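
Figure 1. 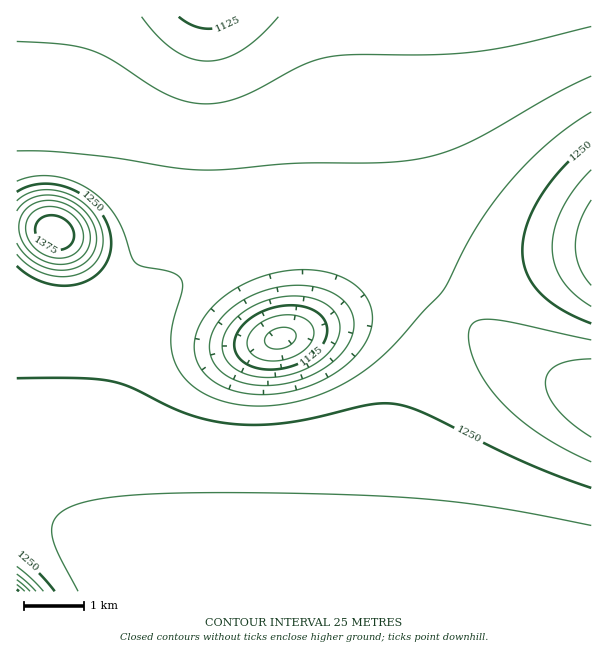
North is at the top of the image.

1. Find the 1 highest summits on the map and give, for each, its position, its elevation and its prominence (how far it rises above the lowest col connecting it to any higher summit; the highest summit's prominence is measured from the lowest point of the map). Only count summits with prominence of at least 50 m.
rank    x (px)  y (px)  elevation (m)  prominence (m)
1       54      234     1390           323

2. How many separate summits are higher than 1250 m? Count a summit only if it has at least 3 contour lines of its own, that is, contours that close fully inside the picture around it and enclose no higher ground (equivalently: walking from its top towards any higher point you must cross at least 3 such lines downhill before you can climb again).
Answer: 1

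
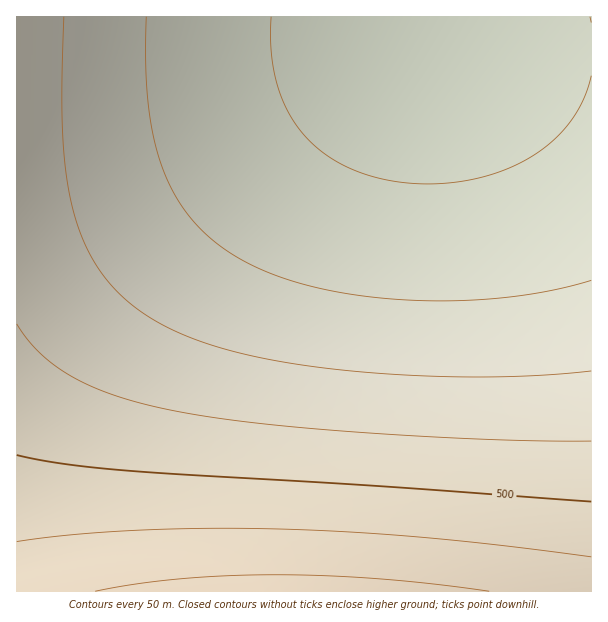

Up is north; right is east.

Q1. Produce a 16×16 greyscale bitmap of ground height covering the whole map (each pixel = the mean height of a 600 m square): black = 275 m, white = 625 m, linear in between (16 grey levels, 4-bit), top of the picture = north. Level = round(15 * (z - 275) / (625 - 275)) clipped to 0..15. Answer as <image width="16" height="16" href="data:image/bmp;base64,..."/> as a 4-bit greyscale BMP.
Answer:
<image width="16" height="16" href="data:image/bmp;base64,Qk32AAAAAAAAAHYAAAAoAAAAEAAAABAAAAABAAQAAAAAAIAAAAATCwAAEwsAABAAAAAAAAAAAAAAABEREQAiIiIAMzMzAERERABVVVUAZmZmAHd3dwCIiIgAmZmZAKqqqgC7u7sAzMzMAN3d3QDu7u4A////AN3e7u7u7d3dzMzMzMzMy7u7u7u7qqqqqqqpmZmZmZiImYiIiId3d3eIh3d2ZmZmZod2ZlVVVVVVd2ZVRERERER2VURDMzMzM3ZUQzMiIiIjZVQzIiIhIiJlRDIiEREREmVDMiERERERZUMyEREAARFlQzIREAAAEWVDMhEQAAAR"/>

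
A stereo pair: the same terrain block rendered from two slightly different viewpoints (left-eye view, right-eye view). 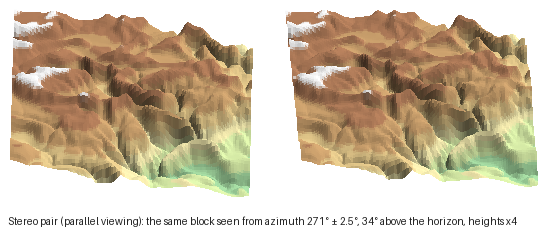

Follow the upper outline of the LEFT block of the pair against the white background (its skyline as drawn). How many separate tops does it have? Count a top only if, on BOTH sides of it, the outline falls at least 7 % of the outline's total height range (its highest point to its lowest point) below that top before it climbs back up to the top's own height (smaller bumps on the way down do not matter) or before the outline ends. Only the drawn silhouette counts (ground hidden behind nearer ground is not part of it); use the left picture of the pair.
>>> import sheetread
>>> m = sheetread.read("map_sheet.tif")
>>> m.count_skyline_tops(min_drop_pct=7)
2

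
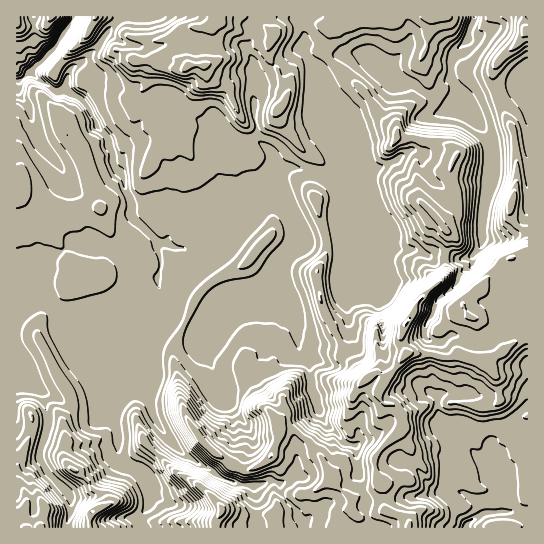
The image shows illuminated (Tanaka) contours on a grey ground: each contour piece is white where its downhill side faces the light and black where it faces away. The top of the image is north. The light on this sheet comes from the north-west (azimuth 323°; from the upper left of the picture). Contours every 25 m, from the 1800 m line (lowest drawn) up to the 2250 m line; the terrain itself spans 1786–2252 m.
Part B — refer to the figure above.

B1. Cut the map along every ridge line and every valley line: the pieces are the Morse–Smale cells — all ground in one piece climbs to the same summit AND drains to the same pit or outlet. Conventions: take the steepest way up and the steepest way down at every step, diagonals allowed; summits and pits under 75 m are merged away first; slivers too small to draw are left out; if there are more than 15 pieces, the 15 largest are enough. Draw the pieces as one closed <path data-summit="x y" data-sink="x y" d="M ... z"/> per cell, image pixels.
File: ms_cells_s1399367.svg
<path data-summit="406 323" data-sink="74 17" d="M50 53l-19 19-15 10 0 221 10 4 19-6 12 10 16 1 5 17 20 7 9 1 0 13 2 7 0 58 7 12 3 11 1 23 22 11 9-14 18-19 17 17 39 24 17 5 17 0 8-4 11 2 5 12 13 15 9 18 104 0 0-6-4-5-20-7-1-20-8-15-1-18 28-28 0-14-9-10-11-2-4-8 0-4 28-37-6-12 0-7 3-9 8-11 5-13 22-19 8-10-3-15 4-25-8-11 9-8 8-17-6-19 0-11 6-13-7-7-7-3-32-7-14 0-1-8-16-12-16-26-34-30-14 12 0 5 5 24 16 37 0 12 6 18-2 8-7 4-24-10-12-3-13 1-8 8-8 13-4 9 0 7-8 13-38 37-9 5-9 0-19-13-7 0-9-5-8 0-26-26 0-14-7-13-1-11-9-12-7-29-11-11-6-16-10-12 18-12 1-13-17-11-10 4-4 6-1-3z"/><path data-summit="187 66" data-sink="74 17" d="M369 16l-248 0-22 30-18 16 19 12-1 13-18 12 10 12 6 16 11 11 7 29 9 12 1 11 7 13 0 14 26 26 8 0 9 5 7 0 19 13 9 0 9-5 38-37 8-13 0-7 4-9 8-13 8-8 13-1 12 3 27 10 6-7-6-23 0-12-17-41-4-25 13-11-5-12 4-7 3-14z"/><path data-summit="406 323" data-sink="466 527" d="M527 336l-17 9-23 18-18-4-8-4-22 2-5-2-27-2-27 36-1 6 2 6 4 3 9 1 9 10 0 14-28 28 1 18 8 15 1 20 20 7 4 5 1 6 118-1z"/><path data-summit="406 323" data-sink="474 17" d="M353 52l-15 3-7 7 33 29 16 26 16 12 1 8 14 0 32 7 7 3 7 7-6 13 0 11 6 19-8 17-9 8 8 11-4 25 3 15-8 10-22 19-5 13-7 8-4 12 4 18 29 2 5 2 22-2 22 8 2-4-1-17-5-9-3-12-8-6-5-12 43-43 22-9-1-17-12-11-4-6 0-14 4-10 2-19-4-44-16-37-34 14-2-4-10 0-10-7-12-1-15-12-20-8-4-7-27-13z"/><path data-summit="41 527" data-sink="74 17" d="M45 301l-19 6-4-3-6 1 1 223 49 0 5-14-2-19-22-24-7-12 0-9 8-24 0-12-5-21 6 0 20 11 24-3 8-3 8-21-2-40-9-1-20-7-5-17-16-1z"/><path data-summit="93 511" data-sink="74 17" d="M109 377l-8 21-8 3-24 3-20-11-6 0 5 21 0 12-8 24 0 9 7 12 24 27 0 16-4 14 72 0-2-10 12-15 0-18-4-10-6-6-16-5-4-6 0-20-3-11-7-12z"/><path data-summit="222 510" data-sink="74 17" d="M169 439l-18 19-8 12 6 15 0 18-12 15 4 10 163-1-8-17-13-15-5-12-11-2-8 4-17 0-17-5-39-24z"/><path data-summit="187 66" data-sink="474 17" d="M474 16l-112 1-15 7-14 3-9 24 6 10 5-5 12-4 16 3 27 13 4 7 20 8 9 9 10 4 8 0 10 7 8 0 0-8-8-18 0-15 4-11 13-12z"/><path data-summit="406 323" data-sink="74 17" d="M527 252l-21 8-43 43 5 12 5 2 4 6 0 6 8 18 0 16 43-28z"/><path data-summit="527 30" data-sink="474 17" d="M523 16l-48 1-7 17 0 5-13 12-4 11 0 15 12 30 4 0 11-7 19-7-4-10 2-16 4-7 18-15 11-15-4-5z"/><path data-summit="406 323" data-sink="74 17" d="M527 68l-8 7-8 14-14 5 6 16 10 20 3 17 1 27-2 19-4 10 0 14 4 6 12 11 0 3z"/><path data-summit="17 17" data-sink="74 17" d="M73 16l-57 1 1 64 14-9 24-23 14-23z"/><path data-summit="95 17" data-sink="74 17" d="M119 16l-45 0-19 33-6 4 19 17 1 3 4-6 8-4 18-17 12-19 9-9z"/><path data-summit="527 30" data-sink="74 17" d="M527 31l-10 14-17 14-5 8-2 16 5 10 13-4 8-14 9-8z"/>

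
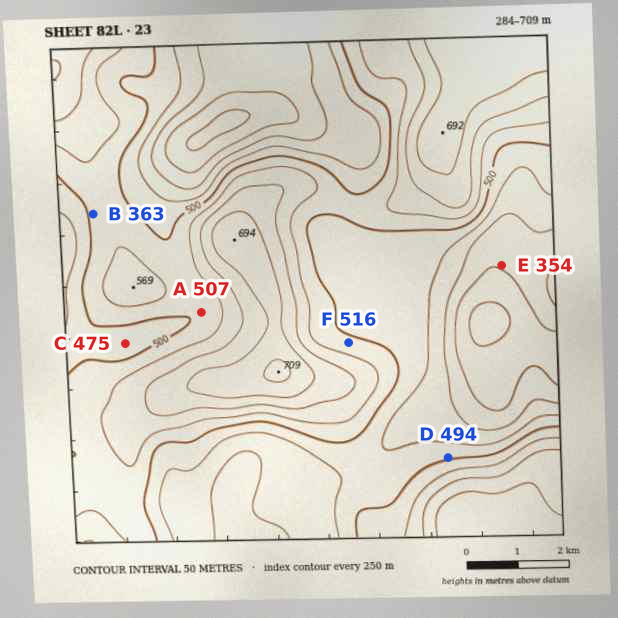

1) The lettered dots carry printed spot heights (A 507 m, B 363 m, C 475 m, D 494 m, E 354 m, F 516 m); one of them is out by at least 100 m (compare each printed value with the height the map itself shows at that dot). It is B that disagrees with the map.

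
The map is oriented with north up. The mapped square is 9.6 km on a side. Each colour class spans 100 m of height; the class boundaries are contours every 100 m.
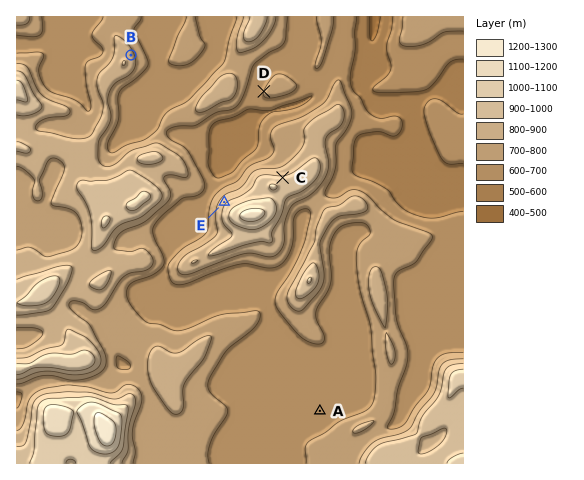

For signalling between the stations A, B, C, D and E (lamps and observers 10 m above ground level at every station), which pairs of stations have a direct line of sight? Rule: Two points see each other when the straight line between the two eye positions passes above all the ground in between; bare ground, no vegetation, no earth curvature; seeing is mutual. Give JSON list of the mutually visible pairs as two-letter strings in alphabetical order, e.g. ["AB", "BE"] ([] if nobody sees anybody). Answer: ["BC", "BE", "CD", "DE"]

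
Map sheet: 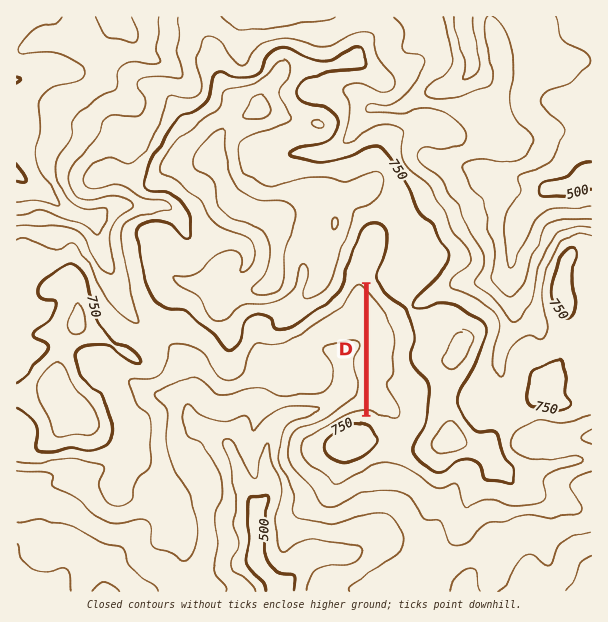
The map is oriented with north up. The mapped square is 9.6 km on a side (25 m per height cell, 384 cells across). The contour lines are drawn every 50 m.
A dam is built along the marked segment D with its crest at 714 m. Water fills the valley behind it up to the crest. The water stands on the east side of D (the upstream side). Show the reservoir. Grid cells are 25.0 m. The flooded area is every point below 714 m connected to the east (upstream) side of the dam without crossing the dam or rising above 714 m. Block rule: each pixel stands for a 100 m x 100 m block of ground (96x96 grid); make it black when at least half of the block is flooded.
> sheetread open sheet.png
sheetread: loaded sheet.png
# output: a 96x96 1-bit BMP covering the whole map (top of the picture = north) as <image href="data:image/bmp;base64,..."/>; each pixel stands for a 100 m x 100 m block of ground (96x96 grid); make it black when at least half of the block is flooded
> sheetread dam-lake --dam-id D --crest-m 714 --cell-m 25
<image width="96" height="96" href="data:image/bmp;base64,Qk2+BAAAAAAAAD4AAAAoAAAAYAAAAGAAAAABAAEAAAAAAIAEAAATCwAAEwsAAAIAAAAAAAAA////AAAAAAAAAAAAAAAAAAAAAAAAAAAAAAAAAAAAAAAAAAAAAAAAAAAAAAAAAAAAAAAAAAAAAAAAAAAAAAAAAAAAAAAAAAAAAAAAAAAAAAAAAAAAAAAAAAAAAAAAAAAAAAAAAAAAAAAAAAAAAAAAAAAAAAAAAAAAAAAAAAAAAAAAAAAAAAAAAAAAAAAAAAAAAAAAAAAAAAAAAAAAAAAAAAAAAAAAAAAAAAAAAAAAAAAAAAAAAAAAAAAAAAAAAAAAAAAAAAAAAAAAAAAAAAAAAAAAAAAAAAAAAAAAAAAAAAAAAAAAAAAAAAAAAAAAAAAAAAAAAAAAAAAAAAAAAAAAAAAAAAAAAAAAAAAAAAAAAAAAAAAAAAAAAAAAAAAAAAAAAAAAAAAAAAAAAAAAAAAAAAAAAAAAAAAAAAAAAAAAAAAAAAAAAAAAAAAAAAAAAAAAAAAAA4AAAAAAAAAAAAAAB8AAAAAAAAAAAAAAH8AAAAAAAAAAAAAAH4AAAAAAAAAAAAAAH4AAAAAAAAAAAAAAH4AAAAAAAAAAAAAAHwAAAAAAAAAAAAAAHwAAAAAAAAAAAAAAHwAAAAAAAAAAAAAAHwAAAAAAAAAAAAAAHwAAAAAAAAAAAAAAHwAAAAAAAAAAAAAAHwAAAAAAAAAAAAAAHwAAAAAAAAAAAAAAHwAAAAAAAAAAAAAAHwAAAAAAAAAAAAAAHwAAAAAAAAAAAAAAHgAAAAAAAAAAAAAAHgAAAAAAAAAAAAAAHAAAAAAAAAAAAAAAGAAAAAAAAAAAAAAAGAAAAAAAAAAAAAAAEAAAAAAAAAAAAAAAAAAAAAAAAAAAAAAAAAAAAAAAAAAAAAAAAAAAAAAAAAAAAAAAAAAAAAAAAAAAAAAAAAAAAAAAAAAAAAAAAAAAAAAAAAAAAAAAAAAAAAAAAAAAAAAAAAAAAAAAAAAAAAAAAAAAAAAAAAAAAAAAAAAAAAAAAAAAAAAAAAAAAAAAAAAAAAAAAAAAAAAAAAAAAAAAAAAAAAAAAAAAAAAAAAAAAAAAAAAAAAAAAAAAAAAAAAAAAAAAAAAAAAAAAAAAAAAAAAAAAAAAAAAAAAAAAAAAAAAAAAAAAAAAAAAAAAAAAAAAAAAAAAAAAAAAAAAAAAAAAAAAAAAAAAAAAAAAAAAAAAAAAAAAAAAAAAAAAAAAAAAAAAAAAAAAAAAAAAAAAAAAAAAAAAAAAAAAAAAAAAAAAAAAAAAAAAAAAAAAAAAAAAAAAAAAAAAAAAAAAAAAAAAAAAAAAAAAAAAAAAAAAAAAAAAAAAAAAAAAAAAAAAAAAAAAAAAAAAAAAAAAAAAAAAAAAAAAAAAAAAAAAAAAAAAAAAAAAAAAAAAAAAAAAAAAAAAAAAAAAAAAAAAAAAAAAAAAAAAAAAAAAAAAAAAAAAAAAAAAAAAAAAAAAAAAAAAAAAAAAAAAAAAAAAAAAAAAAAAAAAAAAAAAAAAAAAAAAAAAAAAAAAAAAAAAAAAAAAAAAAAAAAAAAAAAAAAAAAAAAAAAAAAAAAAAAAAAAAAAAAAAAAA="/>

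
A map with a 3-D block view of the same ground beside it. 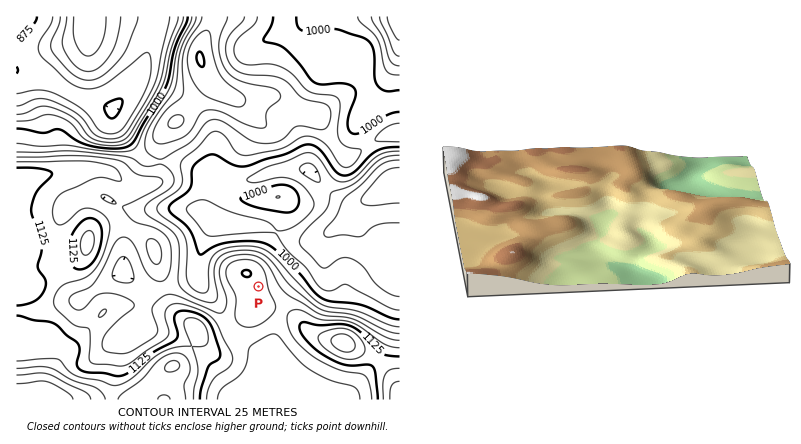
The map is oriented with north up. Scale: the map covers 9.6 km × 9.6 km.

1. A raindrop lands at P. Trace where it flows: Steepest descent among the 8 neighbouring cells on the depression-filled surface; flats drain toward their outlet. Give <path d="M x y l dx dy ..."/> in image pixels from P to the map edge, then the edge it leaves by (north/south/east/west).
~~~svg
<path d="M258 286l14 0 54-52 10-6 26-26 12-6 14-12 12-2"/>
exit: east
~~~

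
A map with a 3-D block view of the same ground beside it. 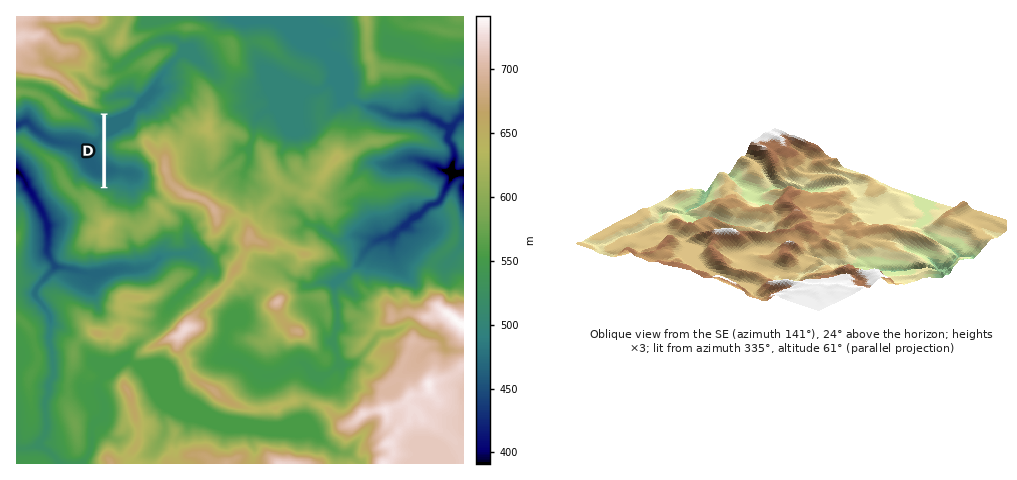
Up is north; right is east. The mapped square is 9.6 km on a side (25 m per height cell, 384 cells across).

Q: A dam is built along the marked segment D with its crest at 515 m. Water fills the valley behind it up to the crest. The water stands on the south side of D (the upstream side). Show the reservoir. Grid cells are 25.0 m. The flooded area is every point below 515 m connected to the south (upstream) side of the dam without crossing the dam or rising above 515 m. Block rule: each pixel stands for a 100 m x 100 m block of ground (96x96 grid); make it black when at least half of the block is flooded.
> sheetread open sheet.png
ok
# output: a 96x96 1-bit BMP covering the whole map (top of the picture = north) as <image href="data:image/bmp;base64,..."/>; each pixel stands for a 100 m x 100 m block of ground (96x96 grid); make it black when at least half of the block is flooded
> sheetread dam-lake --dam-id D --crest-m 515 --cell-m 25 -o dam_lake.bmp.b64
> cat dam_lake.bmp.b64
<image width="96" height="96" href="data:image/bmp;base64,Qk2+BAAAAAAAAD4AAAAoAAAAYAAAAGAAAAABAAEAAAAAAIAEAAATCwAAEwsAAAIAAAAAAAAA////AAAAAAAAAAAAAAAAAAAAAAAAAAAAAAAAAAAAAAAAAAAAAAAAAAAAAAAAAAAAAAAAAAAAAAAAAAAAAAAAAAAAAAAAAAAAAAAAAAAAAAAAAAAAAAAAAAAAAAAAAAAAAAAAAAAAAAAAAAAAAAAAAAAAAAAAAAAAAAAAAAAAAAAAAAAAAAAAAAAAAAAAAAAAAAAAAAAAAAAAAAAAAAAAAAAAAAAAAAAAAAAAAAAAAAAAAAAAAAAAAAAAAAAAAAAAAAAAAAAAAAAAAAAAAAAAAAAAAAAAAAAAAAAAAAAAAAAAAAAAAAAAAAAAAAAAAAAAAAAAAAAAAAAAAAAAAAAAAAAAAAAAAAAAAAAAAAAAAAAAAAAAAAAAAAAAAAAAAAAAAAAAAAAAAAAAAAAAAAAAAAAAAAAAAAAAAAAAAAAAAAAAAAAAAAAAAAAAAAAAAAAAAAAAAAAAAAAAAAAAAAAAAAAAAAAAAAAAAAAAAAAAAAAAAAAAAAAAAAAAAAAAAAAAAAAAAAAAAAAAAAAAAAAAAAAAAAAAAAAAAAAAAAAAAAAAAAAAAAAAAAAAAAAAAAAAAAAAAAAAAAAAAAAAAAAAAAAAAAAAAAAAAAAAAAAAAAAAAAAAAAAAAAAAAAAAAAAAAAAAAAAAAAAAAAAAAAAAAAAAAAAAAAAAAAAAAAAAAAAAAAAAAAAAAAAAAAAAAAAAAAAAAAAAAAAAAAAAAAAAAAAAAAAAAAAAAAAAAAAAAAAAAAAAAAAAAAAAAAAAAAAAAAAAAAAAAAAAAAAAAAAAAAAAAAAAAAAAAAAAAAAAAAAAAAAAAAAAAAAAAAAAAAAAAAAAAAAAAAAAAAAAAAAAAAAAAAAAAAAAAAAAAAAAAAAAAAAAAAAAAAAAAAAAAAAAAAAAAAAAAAAAAAAAAAAAAAAAAAAAAAHAAAAAAAAAAAAAAAfgAAAAAAAAAAAAAB/wAAAAAAAAAAAAAB/wAAAAAAAAAAAAAB/wAAAAAAAAAAAAAB/wAAAAAAAAAAAAAB/wAAAAAAAAAAAAAB/gAAAAAAAAAAAAAB+AAAAAAAAAAAAAABgAAAAAAAAAAAAAABAAAAAAAAAAAAAAABAAAAAAAAAAAAAAABgAAAAAAAAAAAAAAB4AAAAAAAAAAAAAAB+AAAAAAAAAAAAAAB/AAAAAAAAAAAAAAB/AAAAAAAAAAAAAAB/4AAAAAAAAAAAAAAf+AAAAAAAAAAAAAAH/AAAAAAAAAAAAAAB/gAAAAAAAAAAAAAf/gAAAAAAAAAAAAAf/wAAAAAAAAAAAAAAf4AAAAAAAAAAAAAAP4AAAAAAAAAAAAAAHwAAAAAAAAAAAAAADwAAAAAAAAAAAAAABwMAAAAAAAAAAAAAA48AAAAAAAAAAAAAAZ8AAAAAAAAAAAAAAP4AAAAAAAAAAAAAAHwAAAAAAAAAAAAAAHwAAAAAAAAAAAAAAPgAAAAAAAAAAAAAAAAAAAAAAAAAAAAAAAAAAAAAAAAAAAAAAAAAAAAAAAAAAAAAAAAAAAAAAAAAAAAAAAAAAAAAAAAA="/>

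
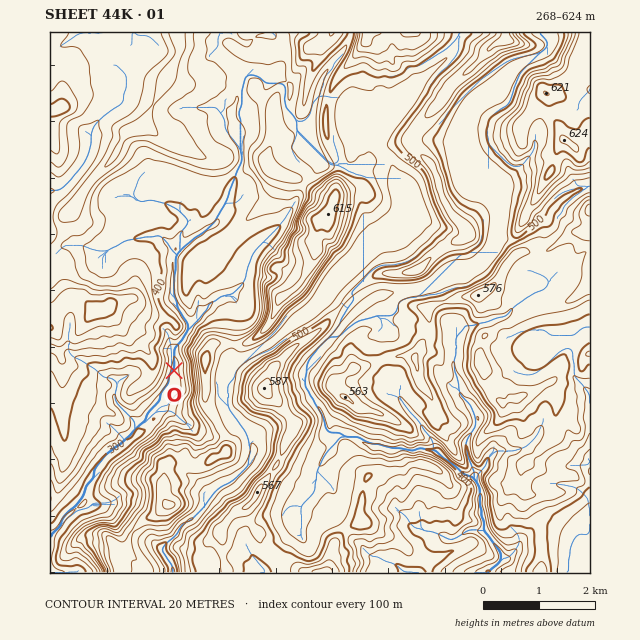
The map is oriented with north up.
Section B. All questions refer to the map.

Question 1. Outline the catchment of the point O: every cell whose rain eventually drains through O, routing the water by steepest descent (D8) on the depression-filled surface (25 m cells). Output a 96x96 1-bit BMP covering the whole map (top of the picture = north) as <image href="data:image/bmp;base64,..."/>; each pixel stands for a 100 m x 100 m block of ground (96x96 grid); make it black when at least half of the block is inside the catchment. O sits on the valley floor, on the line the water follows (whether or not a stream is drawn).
<image width="96" height="96" href="data:image/bmp;base64,Qk2+BAAAAAAAAD4AAAAoAAAAYAAAAGAAAAABAAEAAAAAAIAEAAATCwAAEwsAAAIAAAAAAAAA////AAAAAAAAAAAAAAAAAAAAAAAAAAAAAAAAAAAAAAAAAAAAAAAAAAAAAAAAAAAAAAAAAAAAAAAAAAAAAAAAAAAAAAAAAAAAAAAAAAAAAAAAAAAAAAAAAAAAAAAAAAAAAAAAAAAAAAAAAAAAAAAAAAAAAAAAAAAAAAAAAAAAAAAAAAAAAAAAAAAAAAAAAAAAAAAAAAAAAAAAAAAAAAAAAAAAAAAAAAAAAAAAAAAAAAAAAAAAAAAAAAAAAAAAAAAAAAAAAAAAAAAAAAAAAAAAAAAAAAAAAAAAAAAAAAAAAAAAAAAAAAAAAAAAAAAAAAAAAAAAAAAAAAAAAAAAAAAAAAAAAAAAAAAAAAAAAAAAAAAAAAAAAAAAAAAAAAAAAAAAAAAAAAAAAAAAAAAAAAAAAAAAAAAAAAAAAAAAAAAAAAAAAAAAAAAAAAAAAAAAAAAAAAAAAAAAAAAAAAAAAAAAAAAAAAAAAAAAAAAAAAAAAAAAAAAAAAAAAAAAAAAAAAAAAAAAAAAAAAAAAAAAAAAAAAAAAAAAAAAAAAAAAAAAAAAAAAAAAAAAAAAAAAAAAAAAAAAAAAAAAAAAAB/wAAAAAAAAAAAAAD/wAAAAAAAAAAAAAD/wAAAAAAAAAAAAAH/wAAAAAAAAAAAAAH/4QAAAAAAAAAAAAP//8AAAAAAAAAAAAf//+AAAAAAAAAAAB////AAAAAAAAAAAD////gAAAAAAAAAAH////wAAAAAAAACAv////wAAAAAAAADB/////wAAAAAAAADj/////4AAAAAAAAD//////8AAAAAAAAD///////AAAAAAAAD///////gAAAAAAAD///////gAAAAAAAD///////wAAAAAAAD///////wAAAAAAAD///////4AAAAAAAD///////4AAAAAAAB///////8AAAAAAAB///////4AAAAAAAA///////4AAAAAAAA///////4AAAAAAAA///////8AAAAAAAA///////8AAAAAAAAf//////+AAAAAAAAP///////AAAAAAAAH///////AAAAAAAAH///////gAAAAAAAD///////gAAAAAAAB///////gAAAAAAAB///////gAAAAAAAA///////gAAAAAAAAf//////wAAAAAAAAP//////gAAAAAAAAH//////gAAAAAAAAD//////gAAAAAAAAD//////AAAAAAAAAB//////AAAAAAAAAB/////+AAAAAAAAAA/////+AAAAAAAAAAP////+AAAAAAAAAAH////+AAAAAAAAAAD////+AAAAAAAAAAD////+AAAAAAAAAAB////+AAAAAAAAAAB/////AAAAAAAAAAA/////AAAAAAAAAAA/////AAAAAAAAAAA/////gAAAAAAAAAAf////gAAAAAAAAAAf////wAAAAAAAAAAP////4AAAAAAAAAAH////8AAAAAAAAAAH/wAf+AAAAAAAAAAH/AAH/AAAAAAAAAAH8AAB/AAAAAAAAAAH4AAA/AAAAAAA="/>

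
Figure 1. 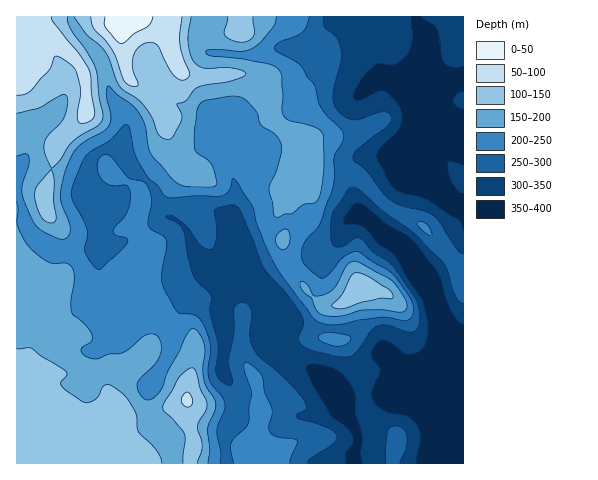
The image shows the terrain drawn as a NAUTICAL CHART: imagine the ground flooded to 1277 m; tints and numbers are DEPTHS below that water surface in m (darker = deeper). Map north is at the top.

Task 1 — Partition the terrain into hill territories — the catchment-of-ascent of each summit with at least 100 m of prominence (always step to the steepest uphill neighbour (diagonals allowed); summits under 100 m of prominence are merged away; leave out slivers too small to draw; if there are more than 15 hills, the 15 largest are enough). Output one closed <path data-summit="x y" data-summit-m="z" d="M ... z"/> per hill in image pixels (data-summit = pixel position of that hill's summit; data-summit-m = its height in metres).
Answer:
<path data-summit="120 33" data-summit-m="1242" d="M463 16l-447 1 0 172 12 38 7 10 20 13 15 2 20-3 5-15 0 19 12 35 5 31 7 6 38-1 16 4 11-24 16-21 10-7 22 3-6 9-6 23 5 26-2 35 9 13 5 12-4 19-9 18 3 30 237-1z"/><path data-summit="187 400" data-summit-m="1183" d="M17 190l-1 273 209 1-1-30 9-18 4-19-5-12-9-13 2-35-5-26 6-23 6-9-22-3-10 7-16 21-11 24-16-4-38 1-7-6-5-31-12-35 0-19-5 15-30 3-12-5-12-8-8-12z"/><path data-summit="360 290" data-summit-m="1166" d="M361 214l-12 5-4 4-5 14-15 18-13 1-22 7-17 10-6 6-3 4 0 8 14 29 2 9 6-7 27 6 48 1 18 13 5 9 9 10 12 23 36-14 6 0-4-7 1-20-2-18-10-28-15-24-9-22-5-6-18-10-15-15z"/>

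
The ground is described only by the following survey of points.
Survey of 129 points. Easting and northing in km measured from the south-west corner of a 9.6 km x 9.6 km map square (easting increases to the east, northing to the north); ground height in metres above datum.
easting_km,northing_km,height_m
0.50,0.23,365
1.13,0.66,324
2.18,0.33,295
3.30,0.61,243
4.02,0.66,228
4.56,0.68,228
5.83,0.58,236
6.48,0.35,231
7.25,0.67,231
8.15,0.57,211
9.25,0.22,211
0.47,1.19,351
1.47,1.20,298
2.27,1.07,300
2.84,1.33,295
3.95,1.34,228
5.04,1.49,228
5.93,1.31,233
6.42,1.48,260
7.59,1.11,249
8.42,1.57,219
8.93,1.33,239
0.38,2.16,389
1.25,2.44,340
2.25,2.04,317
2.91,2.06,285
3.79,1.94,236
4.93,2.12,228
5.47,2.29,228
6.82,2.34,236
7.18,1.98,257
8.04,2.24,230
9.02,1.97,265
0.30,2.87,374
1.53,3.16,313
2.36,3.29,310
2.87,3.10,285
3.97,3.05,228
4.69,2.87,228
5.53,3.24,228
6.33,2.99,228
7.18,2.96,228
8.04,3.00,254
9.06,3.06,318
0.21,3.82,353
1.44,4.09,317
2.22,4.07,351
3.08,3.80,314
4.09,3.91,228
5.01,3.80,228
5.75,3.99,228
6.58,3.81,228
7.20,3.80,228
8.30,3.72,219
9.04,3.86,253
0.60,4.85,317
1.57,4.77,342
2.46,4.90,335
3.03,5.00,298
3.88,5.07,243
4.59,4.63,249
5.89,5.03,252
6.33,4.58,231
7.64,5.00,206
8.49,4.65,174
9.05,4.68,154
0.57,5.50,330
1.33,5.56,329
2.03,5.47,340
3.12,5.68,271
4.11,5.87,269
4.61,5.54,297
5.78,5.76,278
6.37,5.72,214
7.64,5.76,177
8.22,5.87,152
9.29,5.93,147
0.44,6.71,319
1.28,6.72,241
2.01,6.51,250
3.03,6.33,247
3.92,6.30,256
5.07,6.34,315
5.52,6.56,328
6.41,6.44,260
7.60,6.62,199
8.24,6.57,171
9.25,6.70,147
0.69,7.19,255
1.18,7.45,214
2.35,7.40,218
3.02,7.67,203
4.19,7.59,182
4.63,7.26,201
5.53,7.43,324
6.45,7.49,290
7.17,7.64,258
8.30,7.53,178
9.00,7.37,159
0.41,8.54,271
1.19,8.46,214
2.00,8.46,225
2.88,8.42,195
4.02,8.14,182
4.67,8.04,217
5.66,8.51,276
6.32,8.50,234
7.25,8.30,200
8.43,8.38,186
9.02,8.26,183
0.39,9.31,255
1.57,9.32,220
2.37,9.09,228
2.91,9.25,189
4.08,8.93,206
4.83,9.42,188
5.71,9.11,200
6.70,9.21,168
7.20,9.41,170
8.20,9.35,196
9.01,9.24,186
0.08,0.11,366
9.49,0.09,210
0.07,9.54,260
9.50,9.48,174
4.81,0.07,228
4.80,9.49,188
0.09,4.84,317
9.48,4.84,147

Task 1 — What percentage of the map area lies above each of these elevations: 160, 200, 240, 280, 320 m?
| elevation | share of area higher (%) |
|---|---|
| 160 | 96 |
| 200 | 81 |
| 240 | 45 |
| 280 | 29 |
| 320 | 14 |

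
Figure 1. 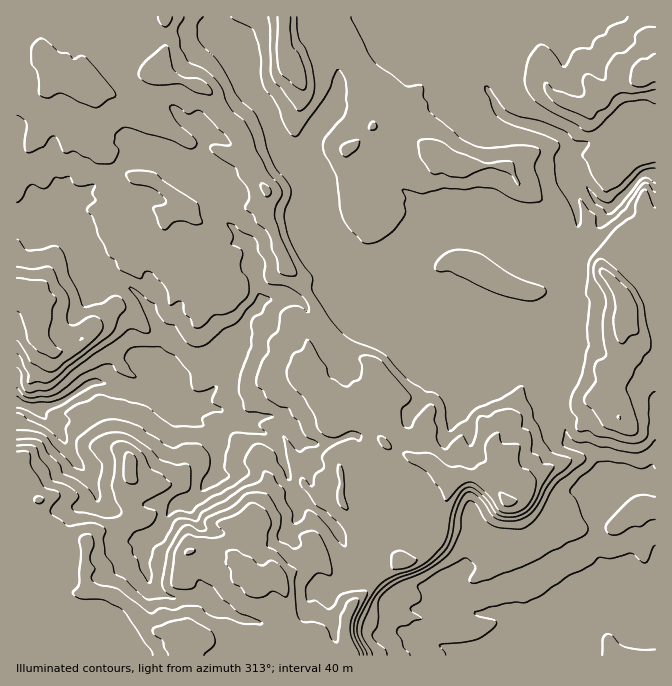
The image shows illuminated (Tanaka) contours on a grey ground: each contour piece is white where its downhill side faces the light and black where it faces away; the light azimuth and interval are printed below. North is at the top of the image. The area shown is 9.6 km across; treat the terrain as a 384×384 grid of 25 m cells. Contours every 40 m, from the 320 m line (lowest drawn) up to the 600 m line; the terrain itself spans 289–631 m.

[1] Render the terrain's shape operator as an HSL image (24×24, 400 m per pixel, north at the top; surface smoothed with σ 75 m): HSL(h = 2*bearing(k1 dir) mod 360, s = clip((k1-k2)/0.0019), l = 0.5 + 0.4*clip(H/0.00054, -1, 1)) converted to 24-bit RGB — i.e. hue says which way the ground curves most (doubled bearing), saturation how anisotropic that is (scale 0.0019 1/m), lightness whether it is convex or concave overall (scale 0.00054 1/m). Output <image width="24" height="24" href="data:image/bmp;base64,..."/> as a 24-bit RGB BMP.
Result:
<image width="24" height="24" href="data:image/bmp;base64,Qk32BgAAAAAAADYAAAAoAAAAGAAAABgAAAABABgAAAAAAMAGAAATCwAAEwsAAAAAAAAAAAAAeHWNZVp4u76Jb2l5aD1jb76KzruoeH22YGB9hX15XmiDhLvL6P7NNQ9Shk52e0NLc4pbaotzd397fX1/fn1/eoCDgZSDc3eMdnF6Z3SMnX5RaEhYlevaepjAxKSTbSpKh0c+cHxUNMdqXC92/9vMDSotdlmKhqi2dmGkiGxUfXdkdH5veIF7fIWAiYJ+fJSUfISLXWOOyJyXlN7VPjyBaQ4rmKMhc0N4o7a1qZ/JO8mNNV06qOhF/z+oEysINlcifkSBp4qQboJxb4NtaXpqdH1whIFwiGpZf399WFhqwMmPToZeQy5lQ0Gs6Lu/gKO5jrOemtuuryq5oNzCUj1pnUuV8tH6kGn2EEg8n4F0m4OMgod2anZoYHlgdXheeItmfXZ6Zqew3OjvnVfBlFM2CTUx3fXW2CeivX1tba89J0V30mZffzVhd7aif2pc6cnIHF25djxicnIfYqBoiY6jYF2kv42tSHtLv3CgQMhdJW0lVhgpx71pEIYjBi4FkqbJ6Mrg2LS/IBhBmTBSjM+efml+f4iLqIF2ojEJLQYp+PLTBr9wV5WHX1x5XHCkwq7bdc95V6zCax5/rVShx+a6sqzeX57TDCcXb3Ql3bN8YSOWc2Oktr5+c2h+eWVhj1Jm98L/g9n+ncaa+NPnFEo6N1o9X2xKZWYv6tnyUDKIiSSDbcnJ2fTXQDpsyZ+xOCaDlsC/1F5+Oqyyopw8yGiSpmV1d6/CmdvFjkCXnkh0wcSNTJlw3WzskRRrYUo4OaU1u8VYQwk4V7JxhsVylltEYVRuf2NTb0Omd4kukVojaR43vshxLJSeh8d7QVhmyMdzFzNcooXF0M6bmFSdYRxjyX/F3OvvbJbhMxkABUQBOLRlna14f1o5dTZIbINTekVNqnGWplqAXYuTmdOfWVN8wJmOXa23m9qUIR9POYM3ypZ+eUJiNTOEsqvLttSgay1lpzDq5dK5CygTUm0ZhLqZUWSIh3RuT3+EdnSeqZSxosjFcaKEW1BpyOrHejaNakREfnB3c31zTnxLt3ePPmdopH1cvJZ7ZlOEQKzWysXw9br0IWpEXFo2SXtvrYBVSYhSNFlbmaB6qKp+jl+Ycca9tFUreFFbeHN7f39/f39/e399WYl/qWSjO2xxz517T4adXNdzRYZRZ3bf4qHscbHTcC+KocKWqXCDHGRNaX6hrcielbloZD5RgW92l4mAcXh8f39/fnp4eW5iZ3lVrFmJOUZz4tK+Jq3Lrs/erMrKJT1XtohjcRo+UqZ4cpuFpZayrpfTJTwOgZkiWJNKcm5+eYCGn4SPfmhkbFlSgVtRhLrCqbzUOm+IczBq2frRcCKVjW1Zw3FuYUBkeTVAhrerbaSjeZmTp5mHdTOJxlTKzvTmdUeBjmZnZHlZXHdstoK8kZXEttvcYYWjdVtUd01uUcXm7eFccDxPbXhXo4NiXzdnk6mcfZOWfpl1eWxkYqdaWxtUte6paiZxe2t6i1tkpp+AUnljSnZYgp1bhGNUd11fe3BtWYtqN4ppy3SakIOfgYZqeXJmZ2iQeZaOn4ObnYSflbW1WzORkWu30OmhJylFYlR4qreSnJ+zlX+nWG5of35kcG5ab1VGb4ZQf8izQ8J+DzFb3Y+WmnNlX35nbH1XdHZVmKdpdq2PknxvjUWMSHd93/LZRyySS0FjvcSPcY9xjUt0n19nhIBOT3FmisS5nNPFSF2XfxVQEsAuAN8ko3aDmGKYaZKae7mnVJJphVlRcVpDaVmciMmZoZY3aT5UZUV7uMuecFZnX21/oJ3Bzt7skZTevr3guXmLJSBRbre2s46l0xSaqGKKaFmOkLeng3ddfERaa8izbJa/h1hTq9OeUCFbrrtaPIaMvJGfmX6oapGgi7qXe25UWFdCbHtKjUcxWxU3grkzSndak5J9WFaFi5tUiWFIYqWOasC6f1M8ZT8/hdiTeVGeRxxG4tCmI11aWW1Xt7WQbYmMg4RgdGFee2twfUddlkaBr9Pg6MfnNWt8TFkoUkyNuqzXocjQgF23pkOclMHEstvmlKDVRSVQqEGn4fTXODN9T3OGjr2XgGSFlnuDiXuIZ193X1+Eq9O/Ql6Vuq+AyFnZ3s7yZWOqg8WboXNlck11ZJCM1M6lRGVPeERQVUNlQVC74vfSaDd9hcyQV092h251hH97iYGFb2iDaYKKn76KTER5jIhWbpWaspeIWI1Sd1NKg3dpeHV/emR71tKPQk1mcFd1ZVyFRM1mwuIycld2lMF3W0ZifIVzhn9zgXd1cXCAcHt4j5podV9oZHpiU3ROmK1X"/>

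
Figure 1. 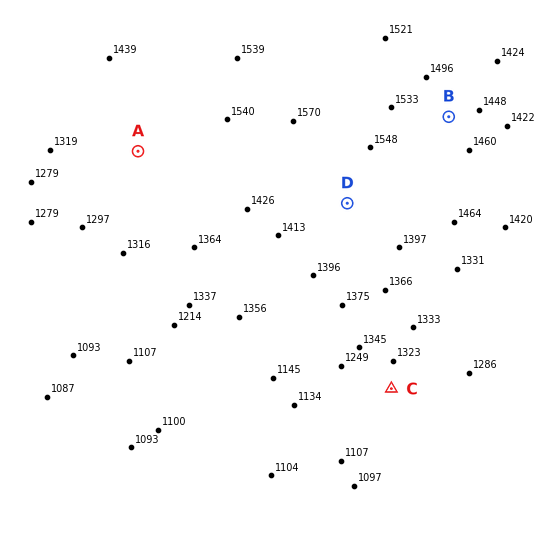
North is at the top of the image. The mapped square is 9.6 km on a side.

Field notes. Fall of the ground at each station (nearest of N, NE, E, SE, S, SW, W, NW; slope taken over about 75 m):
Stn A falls SW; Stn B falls E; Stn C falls S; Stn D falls S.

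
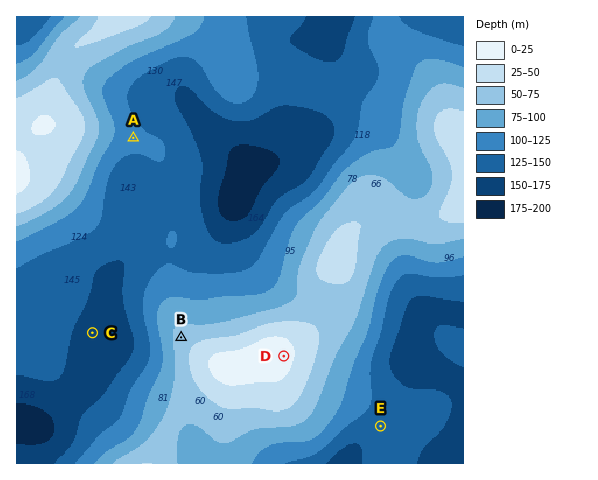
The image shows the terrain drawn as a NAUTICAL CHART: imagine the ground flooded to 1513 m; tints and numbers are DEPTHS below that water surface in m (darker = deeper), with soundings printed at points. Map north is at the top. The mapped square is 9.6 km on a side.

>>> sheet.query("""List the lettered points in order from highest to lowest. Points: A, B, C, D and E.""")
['D', 'B', 'A', 'E', 'C']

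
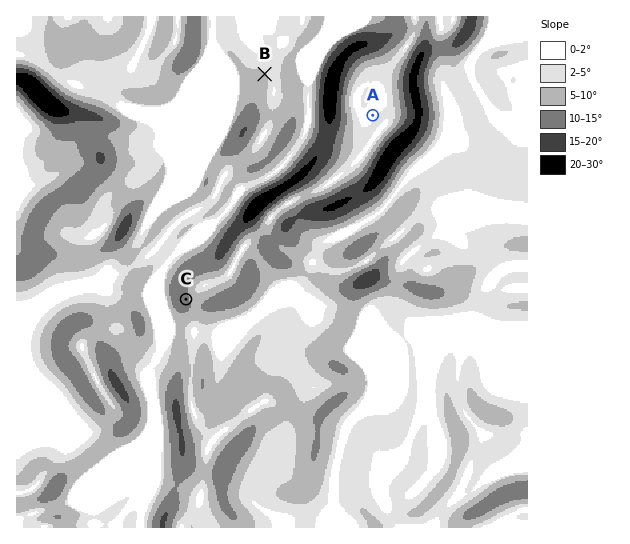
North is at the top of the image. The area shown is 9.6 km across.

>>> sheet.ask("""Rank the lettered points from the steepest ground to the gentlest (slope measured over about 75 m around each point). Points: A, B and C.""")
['C', 'B', 'A']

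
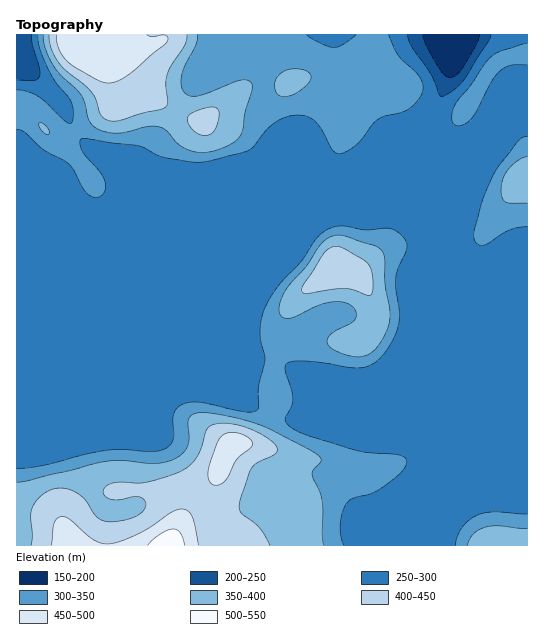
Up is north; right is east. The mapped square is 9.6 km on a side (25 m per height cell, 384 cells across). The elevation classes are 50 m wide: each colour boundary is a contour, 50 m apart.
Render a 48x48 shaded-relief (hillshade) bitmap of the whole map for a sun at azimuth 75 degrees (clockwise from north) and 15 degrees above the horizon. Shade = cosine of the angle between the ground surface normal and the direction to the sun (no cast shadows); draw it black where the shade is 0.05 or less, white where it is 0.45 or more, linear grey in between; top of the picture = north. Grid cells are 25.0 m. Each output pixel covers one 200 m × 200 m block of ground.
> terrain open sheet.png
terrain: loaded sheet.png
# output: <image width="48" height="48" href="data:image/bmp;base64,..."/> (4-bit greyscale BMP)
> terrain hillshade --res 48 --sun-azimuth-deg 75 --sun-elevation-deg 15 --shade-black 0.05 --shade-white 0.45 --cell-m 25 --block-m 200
<image width="48" height="48" href="data:image/bmp;base64,Qk32BAAAAAAAAHYAAAAoAAAAMAAAADAAAAABAAQAAAAAAIAEAAATCwAAEwsAABAAAAAAAAAAAAAAABEREQAiIiIAMzMzAERERABVVVUAZmZmAHd3dwCIiIgAmZmZAKqqqgC7u7sAzMzMAN3d3QDu7u4A////AGUzaruYdlat7KmZqpibzbqImpiHQjaKmVQ0e8uYdlaM3KmJmZiazcqImYiIZEaJqVRGm8qYh2V6y6mZmYiazbmImIiIdleKqmVXm7mIh2VoqpmZmYiazLmImYiIiHiZqWZomph4h3Z3iImqmIiau6iImZiIiIiIiHd4mYd4iHd3dnm6mImqupiImZiIiIiIiIiIiIeImYh3ZWm7qZmqmYiImZmYiIiIiJiIh3iJqqh2VFm7qZmZmZmZmZqYiIiIiIiId4iaqqhlMkeqqaqqqrqpmZmZiIiIiIiIiIiJqYdTIjWLzN3My7qZiIiZiIiIiIiIiIiIiHUyI0et7u3cupiIiIiIiIiIiIiIiIiIiHUiRore3My5iIiIiIiIiIiIiIiIiIiIiIU0ebzLmJupiIiIiIiIiIiIiIiIiIiIiIdmm8uWRYu5iIiIiIiIiIiIiIiIiIiIiIiImZiFNZy5iIiIiIiIiIiIiIiIiIiIiIiIiIiFNpupiHd4iIiIiIiIiIiIiIiIiIiIiIiFRpqYdlZ4iIiIiIiIiIiIiIiIiIiIiIh1Roh2VUV6uYiIiIiIiIiIiIiIiIiIiIh1RndmVVaL25iIiIiIiIiIiIiIiIiIiIh1RWd2ZmaL3aiIiIiIiIiIiIiIiIiIiIh1NFeId3Zp38iIiIiIiIiIiIiIiIiIiIiGM0eJh3VH39mIiIiIiIiIiIiIiIiIiIiHQjV4h2RI78iIiIiIiIiIiIiIiIiIiIiIYxNXh2Rq/8iIiIiIiIiIiIiIiIiIiIiIhSE1Z3ed/7iIiIiIiIiIiIiIiIiIiIiIh1ISR4m+/riIiIiIiIiIiIiIiIiIiIiIiIUQJqu97bmIiHeIiIiIiIiIiIiIiIiIiIdAFqzMzLqYh2eYiIiIiIiIiIiIiIiIiIhiFqy7u7qYdleZiIiIiIiIiIiIiIiIiIiGRqu5mqqYdlZ4iIiIiIiIiIiIiIiIiIiIiJqYiZmYdlVnh4iIiHeIiIiIiIiIiIiIiIiIiJiHd2RGd4iIhkaqiIiIiIiIiIiIiIiIiIh3d2U1ZoiIcyjLiIiIiIiIiIiIiIiIiIiHeIUzVoiHQlvbiIiId4iIiIiIh4iIiIiIiIUiRoh1NJzJh2ZmZ3d3eIiIZomIiIiIiIcyRYYzWLuXZURURnh4mYiHVYqYiIiIiIhjNUIVm6hlVVVERomau5iGNHm6iId3iIh1RBFKuWRFd2VERpq7u6hkRXm7mIdmeJiHVTSctiJGiHVEV6u6qqhVVniqmIh1V6qId3m8kwFHiHd3eKu6mZh3d4iIiJqVNayoiKvKYQFHiIm6mJq6mIiIiIiHd5u4RIy5iLumIAJXiJvcqHiZl3iZmYiHd4vbdGrKiKlRAANoiavduHd4iHeZqYiHd5z+lCe6h3QAADZ4mavduId4iHiaqod4ib3/tAOJh1AAA3iImZrNyYd4mIiaqYd4m87/tAFYhyAABpmImZm924Z5mIiZmXd4rN79phFHiAAAKJmImYit7IZ6qYiZmId4re7sl0E2dw=="/>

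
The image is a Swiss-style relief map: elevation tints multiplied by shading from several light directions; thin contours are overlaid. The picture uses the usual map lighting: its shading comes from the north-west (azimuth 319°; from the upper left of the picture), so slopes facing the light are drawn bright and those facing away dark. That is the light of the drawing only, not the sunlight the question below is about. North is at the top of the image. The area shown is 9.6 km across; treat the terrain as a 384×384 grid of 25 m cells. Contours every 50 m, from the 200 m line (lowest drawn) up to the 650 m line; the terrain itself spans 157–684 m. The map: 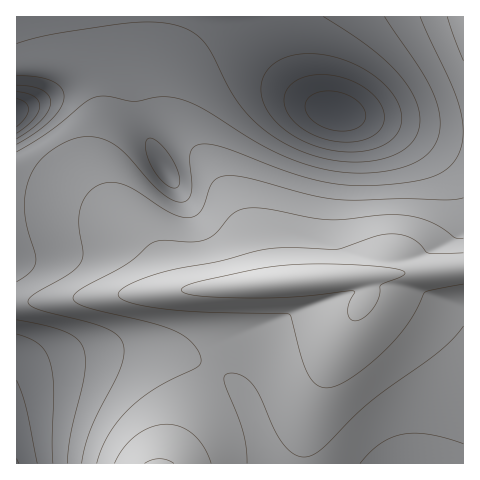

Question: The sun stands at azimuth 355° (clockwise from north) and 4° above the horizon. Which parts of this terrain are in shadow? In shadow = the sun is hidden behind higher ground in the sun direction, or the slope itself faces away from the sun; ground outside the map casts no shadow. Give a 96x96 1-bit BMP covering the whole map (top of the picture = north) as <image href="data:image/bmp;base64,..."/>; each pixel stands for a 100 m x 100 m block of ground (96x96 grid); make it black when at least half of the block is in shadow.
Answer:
<image width="96" height="96" href="data:image/bmp;base64,Qk2+BAAAAAAAAD4AAAAoAAAAYAAAAGAAAAABAAEAAAAAAIAEAAATCwAAEwsAAAIAAAAAAAAA////AAAAAAAAAAAAAAAAAAAAAAAAAAAAAAAAAAAAAAAAAAAAAAAAAAAAAAAAAAAAAAAAAAAAAAAAAAAAAAAAAAAAAAAAAAAAAAAAAAAAAAAAAAAAAAAAAAAAAAAAAAAAAAAAAAAAAAAAAAAAAAAAAAAAAAAAAAAAAAAAAAAAAAAAAAAAAAAAAAAAAAAAAAAAAAAAAAAAAAAAAAAAAAAAAAAAAAAAAAAAAAAAAAAAAAAAAAAAAAAAAAAAAAAwAAAAAAAAAAAAAAB8AAAAAAAAAAAAAAB/AAAAAAAAAAAAAAB/4AAAAAAAAAAAAAB/+AAAAAAAAAAAAAB//4AAAAAAAAAAAAB///wAAD/4AAAAAAB////////+AAAAAAD/////////AAAAAAD/////////wAAAAAD/////////4AAAAAD/////////8AAAAAD/////////+AAAAAD//////////AAAAAD//////////gAAAAD//////////wAAAA///////////4AAAH///////////+AAAP////////////AAAf8AD/////////gAA/8AAAB///////4AB/8AAAAAA/////+AD/8AAAAAAAA////gP/8AAAAAAAAAA/////8AAAAAAAAAAAAD//8AAAAAAAAAAAAAAD8AAAAAAAAAAAAAAAAAAAAAAAAAAAAAAAAAAAAAAAAAAAAAAAAAAAAAAAAAAAAAAAAAAAAAAAAAAAAAAAAAAAAAAAAAAAAAAAAAAAAAAAAAAAAAAAAAAAAAAAAAAAAAAAAAAAAAAAAAAAAAAAAAAAAAAAAAAAAAAAAAAAAAAAAAAAAAAAAAAAAAAAAAAAAAAAAAAAAAAAAAAAAAAAAAAAAAAAAAAAAAAAAAAAAAAAAAAAAAAAAAAAAAAAAAAAAAAAAAAAAAAAAAAAAAAAAAAAAAAAAAAAAAAAAAAAAAAAAAAAAAAAAAAAAAAAAAAAAAAAAAAAAAAAAAAAAAAAAAAAAAAAAAAAAAAAAAAAAAwAAAAAAAAAAAAAABwAAAAAAAAAAAAAABwAAAAAAAAAAAAAABgAAAAAAAAAAAAAABAAAAAAAAAAAAAAAAAAAAAAAAAAAAAAAAAAAAAAAAAAAAAAAAAAAAAAAAAABAAAAAAAAAAAOAAABgAAAAAAAAAD/4AAB4AAAAAAAAAP/+AAD8AAAAAAAAA///AAD+AAAAAAAAB///gAD/AAAAAAAAD///wAD/gAAAAAAAH///wAD/gAAAAAAAP///wAD/wAAAAAAAP///4AD/wAAAAAAAf///4AD/wAAAAAAAf///4AD/gAAAAAAAf///4AD/AAAAAAAAf///wAAAAAAAAAAAf///wAAAAAAAAAAAf///gAAAAAAAAAAAf///AAAAAAAAAAAAP//8AAAAAAAAAAAAD//wAAAAAAAAAAAAA/+AAAAAAAAAAAAAAAAAAAAAAAAAAAAAAAAAAAAAAAAAAAAAAAAAAAAAAAAAAAAAAAAAAAAAAAAAAAAAAAAAAAAAAAAAAAAAAAAAAAA="/>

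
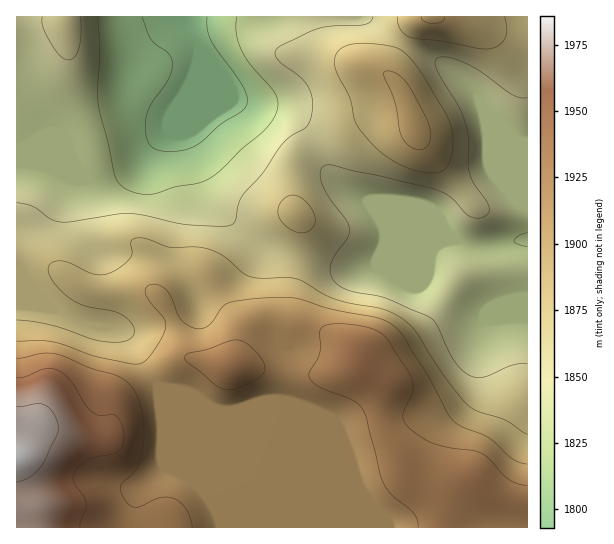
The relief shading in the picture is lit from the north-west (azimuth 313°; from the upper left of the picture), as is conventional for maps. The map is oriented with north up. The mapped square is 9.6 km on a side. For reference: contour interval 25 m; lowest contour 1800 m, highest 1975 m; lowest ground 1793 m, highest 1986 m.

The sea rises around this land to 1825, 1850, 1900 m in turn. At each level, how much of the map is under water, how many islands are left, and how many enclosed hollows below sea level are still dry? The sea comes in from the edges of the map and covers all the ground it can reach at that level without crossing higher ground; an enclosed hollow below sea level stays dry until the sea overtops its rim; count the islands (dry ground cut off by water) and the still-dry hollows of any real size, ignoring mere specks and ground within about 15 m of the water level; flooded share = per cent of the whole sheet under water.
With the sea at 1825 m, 10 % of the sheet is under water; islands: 0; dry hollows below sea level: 0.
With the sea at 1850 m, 34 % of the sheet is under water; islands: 0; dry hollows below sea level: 0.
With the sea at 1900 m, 64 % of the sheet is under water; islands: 0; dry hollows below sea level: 0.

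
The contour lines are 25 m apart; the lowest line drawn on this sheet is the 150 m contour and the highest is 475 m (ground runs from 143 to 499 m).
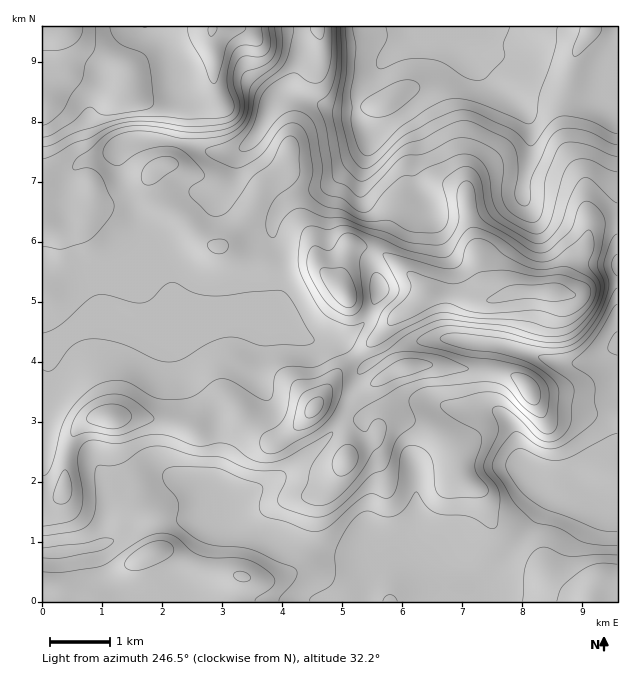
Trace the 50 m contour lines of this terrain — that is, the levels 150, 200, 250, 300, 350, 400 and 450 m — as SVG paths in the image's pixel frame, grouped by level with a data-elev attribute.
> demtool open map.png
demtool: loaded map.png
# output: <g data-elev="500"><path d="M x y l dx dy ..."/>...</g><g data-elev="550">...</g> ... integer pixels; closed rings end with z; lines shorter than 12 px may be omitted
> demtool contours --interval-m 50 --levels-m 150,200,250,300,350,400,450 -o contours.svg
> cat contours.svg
<g data-elev="150"><path d="M510 27l-7 16 2 12-2 5-17 18-8 2-12-2-23-15-13-4-23 0-24 9-4 0-2-2-1-5 11-22-1-12"/></g><g data-elev="200"><path d="M617 134l-6-2-22-12-18-4-9 0-11 6-16 22-5 2-13-13-8-5-36-16-15-2-24 9-28 15-32 30-6 4-6 0-6-4-6-10-8-34 1-24 4-29-2-40"/><path d="M580 27l-7 22 0 5 2 2 6-3 16-16 4-6 0-4"/></g><g data-elev="250"><path d="M617 546l-32-3-26-15-26-7-19-19-10-18-10-12-2-6 2-6 5-10 15-18 6 0 21 15 13 2 14-6 26-22 4-7-3-11 0-15-1-6-5-6-16-10-1-3 21-22 20-32 4-5"/><path d="M617 156l-34-12-14-2-7 2-6 7-10 26-4 37-4 6-5 2-7-1-9-4-8-6-4-6-4-13 2-27-4-11-15-10-17-6-13 1-29 14-22 4-8 6-28 31-5 3-4-1-11-9-12-6-2-3-7-49-9-24 1-3 11-9 6-15 2-20-1-31"/></g><g data-elev="300"><path d="M279 601l1-4 16-18 1-5-1-4-4-3-41-18-40-4-10-4-10-5-14-13 0-4 1-17-3-6-11-13-1-6 1-6 5-3 7-2 39 2 27 11 17 5 3 2 1 3-4 16 1 5 2 4 6 3 18 5 27 10 7-1 8-4 27-24 12-8 6-1 13 4 6-2 3-5 2-7 4-31 3-5 5-2 12 1 9 9 3 10 2 23 5 7 9 2 29 0 7-2 3-3 0-4-11-15-2-8 6-22 0-9-5-5-29-16-6-6 0-5 5-3 33-7 18 0 11 6 33 32 7 3 6-2 3-6 1-38-3-6-7-7-21-13-30-9-37-5-17-6-2-2 0-3 8-4 14 0 40 5 30 8 17 2 13-1 11-3 7-6 9-10 14-24 5-19-5-17 0-6 7-22 6-6"/><path d="M617 564l-19 0-16 6-20 16-5 15"/><path d="M43 548l40-5 21-5 8 1 2 2-6 6-11 4-35 7-19 0"/><path d="M617 203l-6-4-19-19-5-2-4 0-5 4-6 10-9 28-5 9-12 12-5 3-5 0-9-4-35-23-6-10-4-23-3-9-7-7-8-1-9 4-12 10 0 5 5 27 0 8-3 7-5 3-4 2-21-1-9-2-17-9-18 1-9-2-19-10-18-4-11-7-4-4-1-5 4-19-4-30-5-12-8-6-6 0-7 4-21 27-20 13-6 1-4-1-22-10-4-4 0-4 26-10 9-7 6-7 4-10 3-18 3-7 7-8 17-13 6-9 6-26 0-7"/><path d="M311 27l2 7 7 5 3-3 1-9"/></g><g data-elev="350"><path d="M242 582l7-2 1-4-8-5-7 2-2 3 2 2z"/><path d="M129 570l13 0 21-9 9-6 2-3-1-5-4-4-6-2-8 0-9 3-12 8-7 7-2 6z"/><path d="M43 526l27-5 6-3 4-5 2-8 1-10-5-38 2-9 5-5 9-3 25 3 33-9 17 2 28 10 8 0 13-3 9 1 8 3 16 12 15 4 9-1 11-4 46-26 1 3-3 4-18 26-4 18-7 13 3 5 10 4 9 0 8-3 10-7 14-15 18-28 9-8 3-7 1-13-6-5-4 0-3 2-8 11-6-3-4-5-2-4 5-8 44-27 20-6 41-7 6-3-4-3-23-10-32-4-10 0-9 2-23 16-9 4-1-1-1-3 4-6 5-4 22-10 22-17 21-10 11-3 63 6 42 10 13 0 11-4 9-7 10-12 6-9 4-10-1-12-10-17 5-18-2-15-2-2-3 0-11 11-19 16-7 4-8 1-13-3-31-22-23-10-5 1-4 3-14 22-4 4-5 1-37-8-59-24-6-1-13 5-14-4-7 1-4 4-2 6-3 28 5 14 13 24 9 12 15 8 12 3 12-4-1 6-13 22-34 17-26-1-9 3-6 6-3 21-4 4-8-1-25-16-11-4-10 2-21 15-14 3-16 0-8-1-22-13-9-4-12 0-12 3-17 11-15 19-7 15-10 37-4 8-4 2"/><path d="M533 405l5-1 2-5 0-8-3-7-5-6-6-3-8-2-6 0-1 2 0 3 11 18 5 6z"/><path d="M374 304l-3-4-1-17 3-9 4-1 5 2 4 5 3 11-4 7z"/><path d="M215 253l6 1 5-2 2-6-1-5-9-2-6 1-4 3 1 6z"/><path d="M43 247l19 2 24-7 11-9 15-19 2-6 0-6-14-27-5-4-6-3-13 2-3-2 1-6 4-5 11-7 18-16 14-6 16-3 20 2 30 5 21 0 18-3 12-7 4-6 2-8-3-24 1-8 3-4 18-6 9-8 4-12-1-19"/><path d="M145 184l6 1 6-3 20-14 1-3 0-3-5-4-7-2-8 2-8 4-5 4-3 8 0 6z"/></g><g data-elev="400"><path d="M298 430l15-4 13-12 6-15 0-9-1-5-5-1-6 2-13 5-6 5-4 9-4 19 1 5z"/><path d="M111 429l10-2 9-6 2-6-5-6-9-4-11-1-12 4-7 7-1 5 2 3z"/><path d="M389 325l12-3 32-16 12-3 6 1 16 7 12 2 15 0 41-3 24 6 7 0 9-4 9-7 6-8 1-8-5-6-24-8-26 1-28-5-14 0-15 1-16 10-11 2-43-13-2 3 4 11-1 6-5 7-15 15-3 8z"/><path d="M346 307l7-1 4-8-2-12-6-13-6-5-21 0-2 6 6 13 11 14z"/><path d="M43 147l10-3 26-13 46-13 36-1 30 2 27-1 11-2 4-5 1-5-7-24 1-12 4-15 3-6 6-3 16 0 4-1 2-5-2-13"/></g><g data-elev="450"><path d="M43 125l7-3 11-10 10-18 11-13 4-18 9-15 1-21"/><path d="M208 27l0 6 3 3 4-3 2-6"/></g>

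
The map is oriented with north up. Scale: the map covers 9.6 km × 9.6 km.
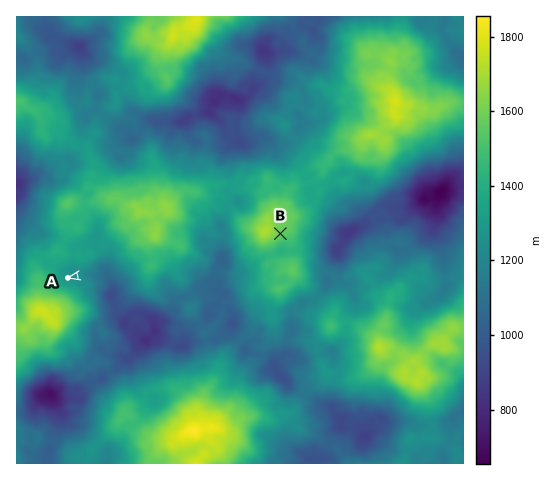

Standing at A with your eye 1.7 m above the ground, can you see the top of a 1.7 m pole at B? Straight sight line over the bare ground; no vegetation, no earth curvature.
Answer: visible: false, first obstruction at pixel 139 263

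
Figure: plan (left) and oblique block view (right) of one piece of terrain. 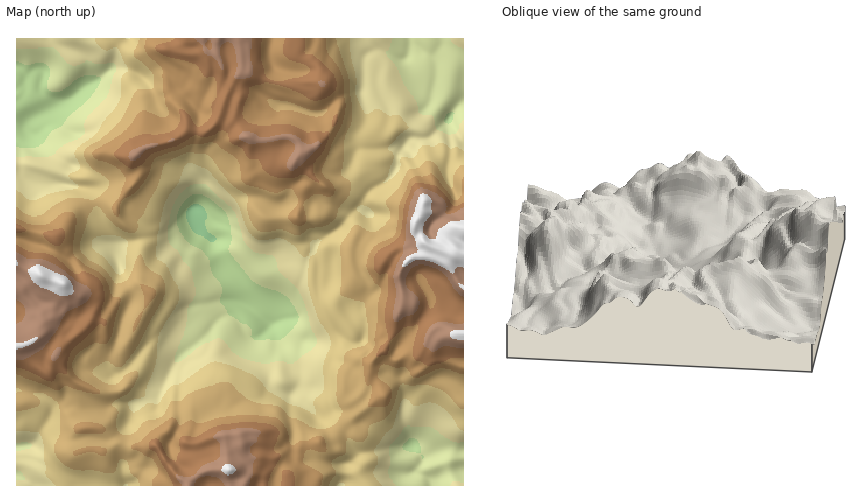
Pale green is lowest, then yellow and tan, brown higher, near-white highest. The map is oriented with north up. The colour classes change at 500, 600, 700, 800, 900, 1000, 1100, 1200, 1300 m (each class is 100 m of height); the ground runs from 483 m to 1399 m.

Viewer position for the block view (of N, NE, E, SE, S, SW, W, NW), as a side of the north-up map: N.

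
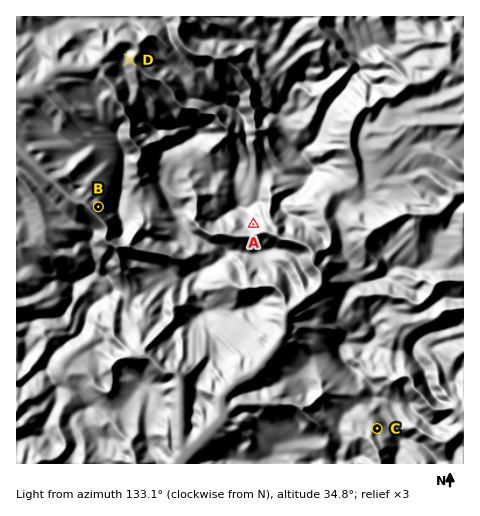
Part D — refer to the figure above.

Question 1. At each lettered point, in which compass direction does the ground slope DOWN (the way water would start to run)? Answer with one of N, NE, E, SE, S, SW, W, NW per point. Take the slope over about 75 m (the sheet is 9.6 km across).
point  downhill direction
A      SE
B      W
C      W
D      E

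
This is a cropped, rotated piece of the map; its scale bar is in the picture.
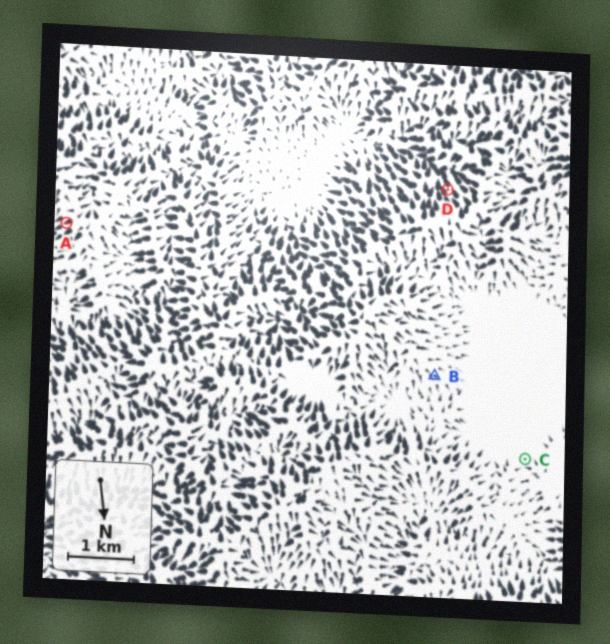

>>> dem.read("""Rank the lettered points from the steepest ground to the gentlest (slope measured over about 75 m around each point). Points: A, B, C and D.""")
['D', 'A', 'B', 'C']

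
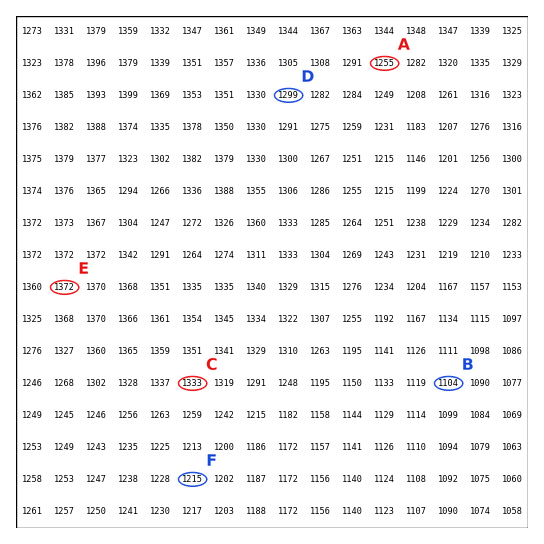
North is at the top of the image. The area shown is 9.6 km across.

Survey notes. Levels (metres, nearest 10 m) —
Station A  1250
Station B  1100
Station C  1330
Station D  1300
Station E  1370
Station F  1220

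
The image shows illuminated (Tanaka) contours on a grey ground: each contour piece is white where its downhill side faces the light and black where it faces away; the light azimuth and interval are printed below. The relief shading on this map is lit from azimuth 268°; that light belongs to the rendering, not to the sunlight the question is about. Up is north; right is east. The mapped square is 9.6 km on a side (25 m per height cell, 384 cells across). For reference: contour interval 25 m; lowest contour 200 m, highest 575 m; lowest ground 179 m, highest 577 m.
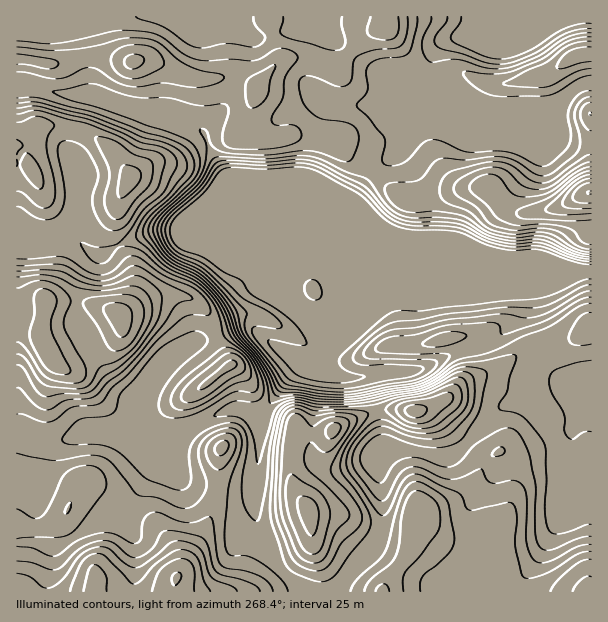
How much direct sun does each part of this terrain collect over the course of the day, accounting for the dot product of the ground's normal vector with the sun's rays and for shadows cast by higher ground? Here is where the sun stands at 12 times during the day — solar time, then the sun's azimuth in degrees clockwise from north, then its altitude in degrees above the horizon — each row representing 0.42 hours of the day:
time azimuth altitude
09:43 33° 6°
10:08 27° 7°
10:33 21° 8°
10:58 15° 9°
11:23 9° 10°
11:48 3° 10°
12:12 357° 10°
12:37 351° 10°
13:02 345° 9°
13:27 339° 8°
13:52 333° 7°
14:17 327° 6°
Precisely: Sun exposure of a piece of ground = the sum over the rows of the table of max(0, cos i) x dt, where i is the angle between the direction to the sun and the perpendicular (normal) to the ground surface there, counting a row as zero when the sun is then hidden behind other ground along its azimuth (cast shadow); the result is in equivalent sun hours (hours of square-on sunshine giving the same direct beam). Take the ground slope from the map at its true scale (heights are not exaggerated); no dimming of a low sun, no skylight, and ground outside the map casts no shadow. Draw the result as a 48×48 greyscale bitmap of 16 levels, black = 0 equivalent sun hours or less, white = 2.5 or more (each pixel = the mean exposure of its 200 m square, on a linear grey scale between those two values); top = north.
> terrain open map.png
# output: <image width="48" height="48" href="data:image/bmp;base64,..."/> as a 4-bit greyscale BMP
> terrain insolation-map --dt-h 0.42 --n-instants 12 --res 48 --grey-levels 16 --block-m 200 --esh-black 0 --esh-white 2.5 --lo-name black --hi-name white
<image width="48" height="48" href="data:image/bmp;base64,Qk32BAAAAAAAAHYAAAAoAAAAMAAAADAAAAABAAQAAAAAAIAEAAATCwAAEwsAABAAAAAAAAAAAAAAABEREQAiIiIAMzMzAERERABVVVUAZmZmAHd3dwCIiIgAmZmZAKqqqgC7u7sAzMzMAN3d3QDu7u4A////AFVWZVRFZVRFeHd2VDNFZmVURERERVZmVWd3dlVnd2VWiZiGQQEkaIUzREQ0RFeHdoh3iHeImZh2Z3dlMQEjRnYyNEQzRWeJiGZVermHeImXVWZUMhIyNFZDM0RERVaJmkQzR5qGVXmXVVVTIzMyI1VEM0VURFVomUVDI1ZlVXiGVFVDI0QyJFVENFZlVEVWd2ZlMzRFZ3d2VFVEM0REVnZVVVVmZURVZmVmUzNFZ3d2VEVURWZmeHdmdlVnZlRFRVVWVERWZ3ZlVEVVVoh4h2eImXZWZlRERFRWZlVmZmVEM0RVV3d4dleaqYdVVmVERFVWiHdmZVVDIjRVVVRFUzWJhmZURFVERGZniIh2VUVUMjRVVEISIzMhE0VlRVVERGVVVmZVVEVoh1VmVEMRESEAACNnZmVVVTMiMzNEQzNHvJdmVFVCEAAAABJHd2ZVViIRABI0QyABR4VHiJvKYgABERE1Z2REVSIQAAI0RDEAAREo7////JiZYxI0VURVVDIQAAIiNFZBAAE4////////6WVEREVVRDIAAREBJFeGIAJorLmIis7//7dURFVERCISRTEAE0aJcyWqhkRCEAACbOyGREQzMxI1ZkIAEjRnmazJZERVMQAAAou5dURDIiNWZUMQESNFau6VM0ZnmFRDIRNHmGREM0VWVUMyERIzR6ghJWVEeqqqmHZEaJhlVFVERDNEMiIiN2Ikd1RER5mau7uod5qYZURDM0VVVDISeXeJdDNERGd4mqqrqYiqmEVVVoqYdkRYy5mGQzNERFZlVWZmd2VYq3iZisy5iInN2nVERFVEREREREMzIQAAJbzKqqqZms7+qHZUVmVERERERDMhAAAAAauql2Z4mt7ahURERVZUREREMyIQAAAAAGZ3ZURomqh1RERERERERDMhEAAAAAAAAERERDIkZ0IjNEREREREQzEAAAAAAAAAAjIjRDIRIREjNEREREREQxAAAAAAAAAAACESNDMiEAASM0REREREMQAAAAASNDIQACIjREQyEAABIiIiMzMhAAJEMhESR5qVICJFVVVCEhAAAAAAABAAATZmVEM0Z5vLlzRVVFVVQzIRAAAAAAAAA2d2VniId4qs3kVlVDNXZURDAAAAAAABNFZmZoq7qpiJvUVVQzNomYh1EAAAAAEjREVWZ4mruoZniFVDIjeavLqGMzNEMjRERVRFZ3ZmZVRWVHVDRpzMqodkRVRVVVZmZVRFZlREREREMpmazdyoZUQyNVM0VmZ3ZVVVVEREREREQ83dy5ZUMzMiNEMjRWVVVFVlRERDIiIkeZmFRDIRESIiI0RERUQyNFVUREMRAAACWiEAEiEAARIzM0VURDIjRVVERDJFZCEREgASIiIhEjV3dmdkIiNERDM0RFerzKhSAFeHZEVWVWiYiIiHVFZlMREUZ5q6m9ynQruqmHeJmZh2ZmZoh3ZlMQAkV4hURGrMunZmeIiaqoZERURFZlVEQyIzMzREREWM3kRERFZndlRERERERFVEVVVEQzRERERFiQ=="/>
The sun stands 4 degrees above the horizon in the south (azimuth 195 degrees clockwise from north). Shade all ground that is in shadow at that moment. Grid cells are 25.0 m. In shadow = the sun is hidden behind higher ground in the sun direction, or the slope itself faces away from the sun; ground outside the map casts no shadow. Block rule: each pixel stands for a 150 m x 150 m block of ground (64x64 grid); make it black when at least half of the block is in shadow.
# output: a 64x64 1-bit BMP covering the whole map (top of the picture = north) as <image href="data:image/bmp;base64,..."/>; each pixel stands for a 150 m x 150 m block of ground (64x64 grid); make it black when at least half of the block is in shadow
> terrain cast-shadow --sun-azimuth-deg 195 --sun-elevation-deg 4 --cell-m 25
<image width="64" height="64" href="data:image/bmp;base64,Qk0+AgAAAAAAAD4AAAAoAAAAQAAAAEAAAAABAAEAAAAAAAACAAATCwAAEwsAAAIAAAAAAAAA////AAAAAAAAAAf4AAAAABgAD/wBgAAw/D//+AHAAHz////4AcAAf/////gAwAD/f///+AAAAH8B///wAAAAfwH+//AAAAA/AP3/4AOAAB8Af//gL4MIHwB//uD/j4wPAD/+Yf/fwYMAH/4B/9/BgQf//AH//8AAD//4Af//wAA//hAAz5/AAB/+BwAHj8gAA/wP4AOBj8AB8A/gsAAPwAAAB+P8AAeAAAAD7/+cA4AAAAHP//4AAAAAAI///+AAAAA4H///4AAAADw////wAAcAH/////wABgAf/////gAOAA//////AAwAB//////ADAAD//////AAAAP//////AAEA///////AP4P//////8///////////////////////////////////////////////9////w/////z///AB/////P//wAH////8f8eAAP4///x/AAAAPB///D4AAgAcD//8OAAHwBwD//wQAA/4DAD//AHAP/xoAD/8AcP//GA4X5gBx//8YD/4AAAH//wAf+AAAAf//AH/4AAAD//+B//gADAP/////+AD+Af/////wAP4AP/////AAAAAf////4AAAAAAH///AAAAAAAN/8AAAAAAfgD/AP/AAAH/g/wT//DAD//j/////4AP////////AAf//////B4AA//9///gDAAB//w=="/>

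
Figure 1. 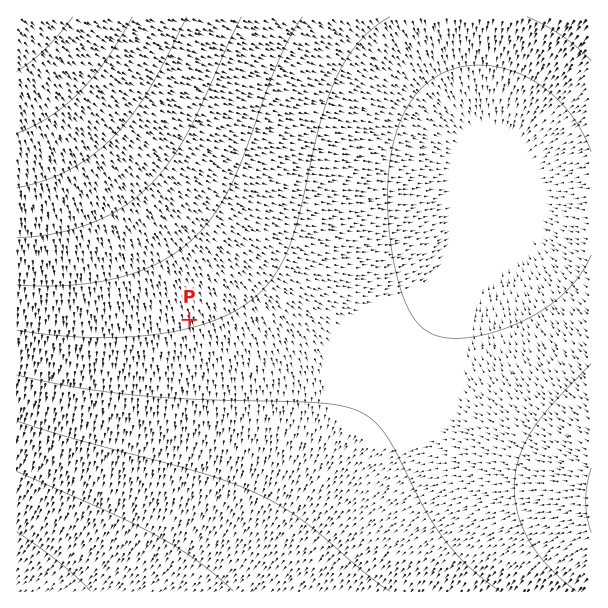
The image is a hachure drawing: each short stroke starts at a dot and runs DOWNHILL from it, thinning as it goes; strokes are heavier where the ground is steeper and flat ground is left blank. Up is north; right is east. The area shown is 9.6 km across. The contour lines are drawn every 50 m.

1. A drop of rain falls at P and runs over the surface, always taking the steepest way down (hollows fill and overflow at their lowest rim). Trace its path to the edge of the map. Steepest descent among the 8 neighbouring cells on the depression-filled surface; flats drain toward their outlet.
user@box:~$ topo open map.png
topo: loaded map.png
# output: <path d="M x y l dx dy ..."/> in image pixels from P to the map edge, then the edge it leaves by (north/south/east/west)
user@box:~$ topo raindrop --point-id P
<path d="M189 320l0 184-87 87"/>
exit: south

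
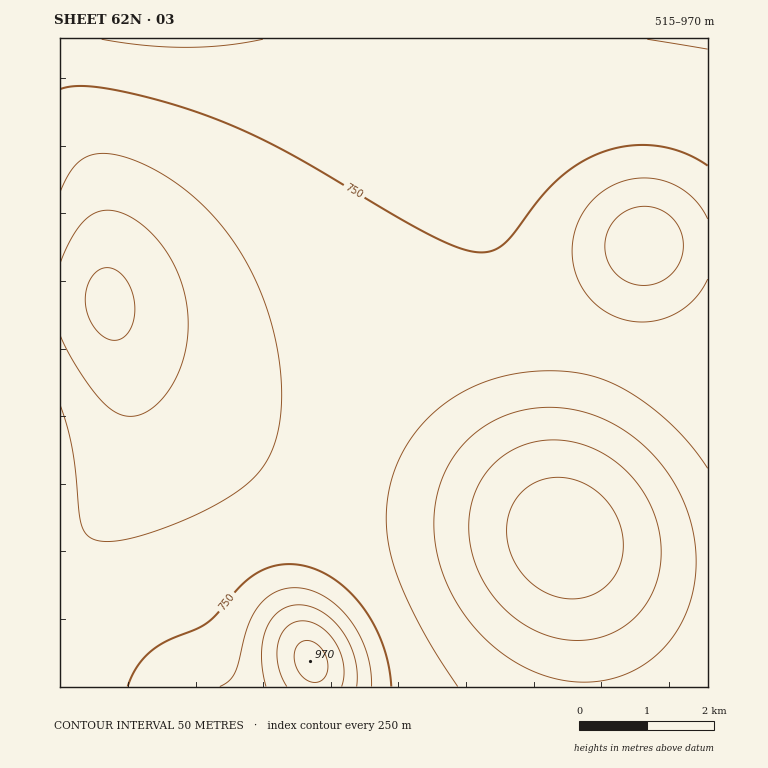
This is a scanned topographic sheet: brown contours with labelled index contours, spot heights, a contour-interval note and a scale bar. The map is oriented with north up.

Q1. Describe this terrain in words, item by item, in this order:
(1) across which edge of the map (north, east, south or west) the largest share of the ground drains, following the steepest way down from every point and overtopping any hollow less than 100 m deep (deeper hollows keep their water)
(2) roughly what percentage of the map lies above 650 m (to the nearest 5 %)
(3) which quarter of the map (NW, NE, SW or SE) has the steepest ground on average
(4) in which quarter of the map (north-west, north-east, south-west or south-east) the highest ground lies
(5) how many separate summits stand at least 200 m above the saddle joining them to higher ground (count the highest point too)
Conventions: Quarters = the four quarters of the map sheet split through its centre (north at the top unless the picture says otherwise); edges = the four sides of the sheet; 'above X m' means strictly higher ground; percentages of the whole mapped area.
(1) Drainage is mainly to the west: more ground falls towards that edge than towards any other.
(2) Roughly 80 % of the ground is higher than 650 m.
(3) Slopes are steepest in the south-east quarter.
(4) The highest ground is in the south-west quarter.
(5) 1 summit rises at least 200 m above its surroundings.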